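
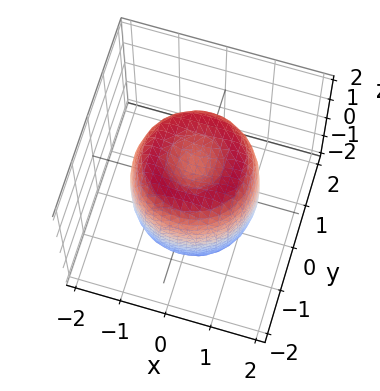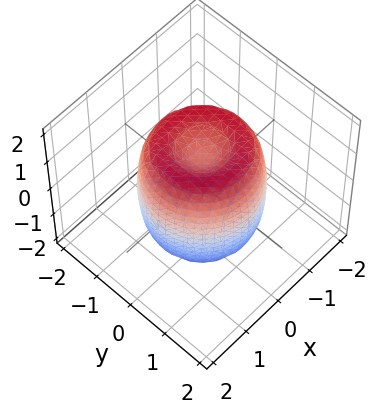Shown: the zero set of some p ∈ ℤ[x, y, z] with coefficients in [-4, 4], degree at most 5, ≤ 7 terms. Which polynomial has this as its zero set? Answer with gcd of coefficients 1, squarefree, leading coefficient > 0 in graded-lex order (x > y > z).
(a) The degree is 4 — the shape is more complex than any degree-3 surface.
(b) Symmetry: the z-axis is an axis of rotation, so x and y enter only as x² + y².
(c) Reading off the gridlines: among the integer gridlines, it crosses the z-axis at z ∈ {-1, 1}; a circular section at z = 1 has radius between 1 and 2.
(d) Assembling these constraints gives the stated polynomial.

2*x^4 + 4*x^2*y^2 + 2*y^4 - 3*x^2 - 3*y^2 + z^2 - 1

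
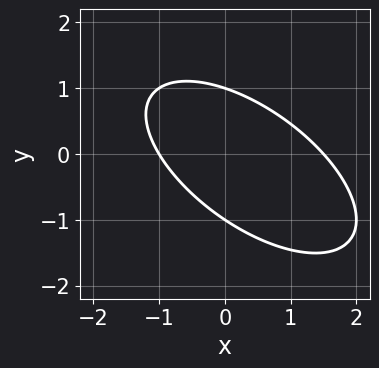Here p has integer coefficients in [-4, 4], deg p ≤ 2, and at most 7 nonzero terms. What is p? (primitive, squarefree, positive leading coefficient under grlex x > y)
The degree is 2 — no degree-1 curve has this shape.
From the visible intercepts: among the integer gridlines, it crosses the y-axis at y ∈ {-1, 1}; it meets the x-axis at x = -1 (among the integer gridlines).
Solving for integer coefficients yields p as stated.

2*x^2 + 3*x*y + 3*y^2 - x - 3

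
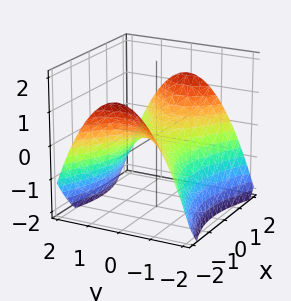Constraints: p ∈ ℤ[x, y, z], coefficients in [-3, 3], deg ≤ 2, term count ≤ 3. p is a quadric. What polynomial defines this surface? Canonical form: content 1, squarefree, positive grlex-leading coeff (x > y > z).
x^2 - 2*y^2 - 3*z

The degree is 2 — a hyperbolic paraboloid; a quadric.
Symmetries: it's symmetric under y → −y, forcing even powers of y; it's symmetric under x → −x, forcing even powers of x.
Reading off the gridlines: it meets the z-axis at z = 0 (among the integer gridlines); it crosses the y-axis at the gridline y = 0; it crosses the x-axis at the gridline x = 0.
These observations pin down the coefficients.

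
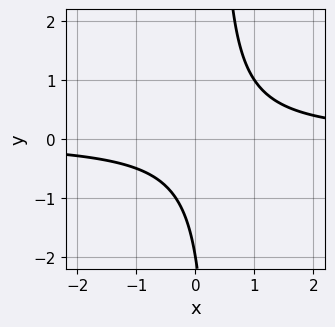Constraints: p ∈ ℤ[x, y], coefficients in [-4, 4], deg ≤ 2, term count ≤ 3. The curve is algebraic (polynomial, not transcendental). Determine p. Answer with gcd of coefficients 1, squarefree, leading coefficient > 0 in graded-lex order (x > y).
1. Degree: a generic line meets the curve in up to 2 points, so deg p = 2.
2. Checking where it meets the axes: it crosses the y-axis at the gridline y = -2; the curve avoids every integer x-axis point in the box.
3. Fitting integer coefficients to these (and the overall shape) gives p.

3*x*y - y - 2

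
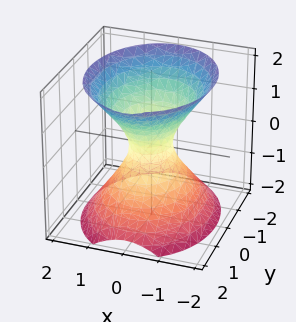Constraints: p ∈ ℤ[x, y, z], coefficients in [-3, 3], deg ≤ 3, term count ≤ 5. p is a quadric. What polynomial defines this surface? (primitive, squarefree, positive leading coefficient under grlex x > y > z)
(a) The degree is 2 — one connected sheet with a waist; a quadric.
(b) Symmetries: the z ↦ −z reflection is a symmetry, so z appears only in even powers; it's symmetric under y → −y, forcing even powers of y; the x ↦ −x reflection is a symmetry, so x appears only in even powers.
(c) Observable constraints: the surface avoids every integer z-axis point in the box.
(d) Matching integer coefficients to the picture gives p.

3*x^2 + 2*y^2 - 2*z^2 - 1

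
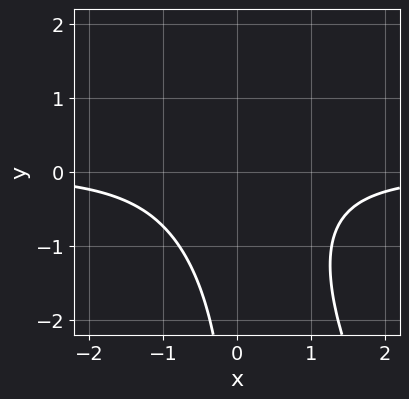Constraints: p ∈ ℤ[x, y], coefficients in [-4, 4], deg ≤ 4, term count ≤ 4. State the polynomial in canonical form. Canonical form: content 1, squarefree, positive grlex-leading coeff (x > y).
1. deg p = 3. A generic line meets the curve in up to 3 points.
2. Checking where it meets the axes: the curve avoids every integer x-axis point in the box; it misses every integer gridline on the y-axis.
3. Assembling these constraints gives the stated polynomial.

2*x^2*y + x*y^2 + 2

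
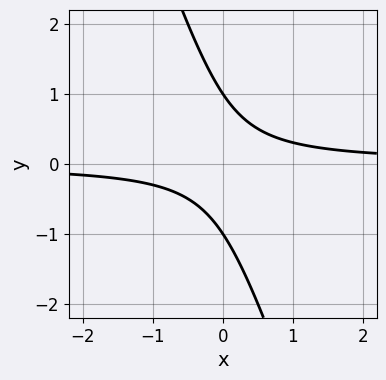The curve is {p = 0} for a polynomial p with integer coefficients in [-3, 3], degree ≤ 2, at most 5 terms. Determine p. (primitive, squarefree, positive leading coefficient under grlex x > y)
3*x*y + y^2 - 1

1. deg p = 2. No degree-1 curve has this shape.
2. From the axis intercepts and sections: it misses every integer gridline on the x-axis; among the integer gridlines, it crosses the y-axis at y ∈ {-1, 1}.
3. Assembling these constraints gives the stated polynomial.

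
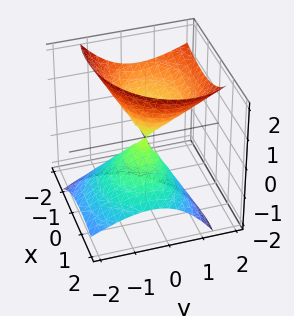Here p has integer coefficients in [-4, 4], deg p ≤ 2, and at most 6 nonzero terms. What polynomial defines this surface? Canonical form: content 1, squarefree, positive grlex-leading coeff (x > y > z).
(a) The picture has 2 separate pieces. Treating them together as one polynomial.
(b) The degree is 2 — a generic line meets the surface in up to 2 points.
(c) Against the integer gridlines: it meets the y-axis at y = 0 (among the integer gridlines); it crosses the x-axis at the gridline x = 0; one z-axis crossing is at z = 0.
(d) Matching integer coefficients to the picture gives p.

2*x^2 + 3*x*z + 3*y^2 - 3*y*z - 2*z^2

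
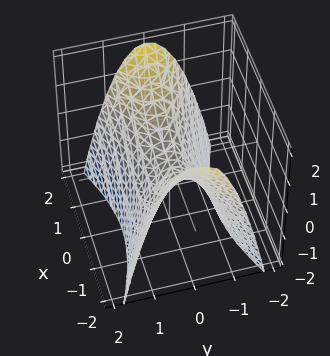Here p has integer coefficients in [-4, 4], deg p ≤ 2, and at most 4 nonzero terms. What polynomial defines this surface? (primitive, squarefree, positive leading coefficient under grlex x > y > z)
(a) deg p = 2. A saddle surface; a quadric.
(b) Symmetries: mirror symmetry x ↦ −x ⇒ only even powers of x; the y ↦ −y reflection is a symmetry, so y appears only in even powers.
(c) Observable constraints: it crosses the y-axis at the gridline y = 0; one x-axis crossing is at x = 0; it crosses the z-axis at the gridline z = 0.
(d) These observations pin down the coefficients.

x^2 - 3*y^2 - 2*z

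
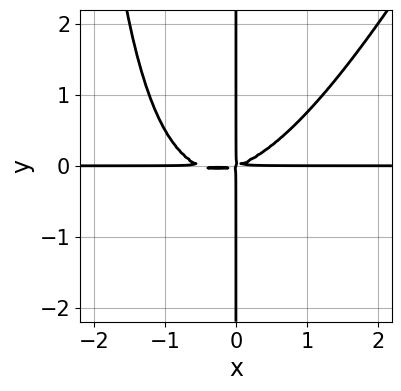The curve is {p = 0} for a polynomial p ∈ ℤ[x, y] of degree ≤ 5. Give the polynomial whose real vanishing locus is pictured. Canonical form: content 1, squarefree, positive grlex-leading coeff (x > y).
(a) Degree: no degree-3 curve has this shape, so deg p = 4.
(b) Observable constraints: the visible x-axis segment lies entirely on the curve; every point of the y-axis in the box is on the curve.
(c) Assembling these constraints gives the stated polynomial.

2*x^3*y - x^2*y^2 + x^2*y - 3*x*y^2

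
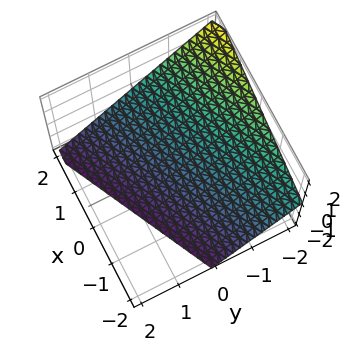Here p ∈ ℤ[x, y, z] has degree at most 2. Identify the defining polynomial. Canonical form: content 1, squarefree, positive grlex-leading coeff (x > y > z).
First, deg p = 1. The surface is flat (a plane).
Then, against the integer gridlines: it meets the z-axis at z = -1 (among the integer gridlines); one x-axis crossing is at x = 2.
Finally, together with the visible shape, these determine p as stated. Check: (0, -1, 0) on the y-axis lies on the surface, and p(0, -1, 0) = 0. ✓

x - 2*y - 2*z - 2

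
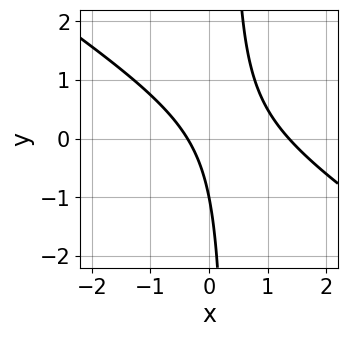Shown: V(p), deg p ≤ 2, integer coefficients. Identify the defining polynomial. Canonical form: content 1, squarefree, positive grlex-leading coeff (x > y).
2*x^2 + 3*x*y - 2*x - y - 1

First, degree: a generic line meets the curve in up to 2 points, so deg p = 2.
Then, from the visible intercepts: it crosses the y-axis at the gridline y = -1.
Finally, fitting integer coefficients to these (and the overall shape) gives p.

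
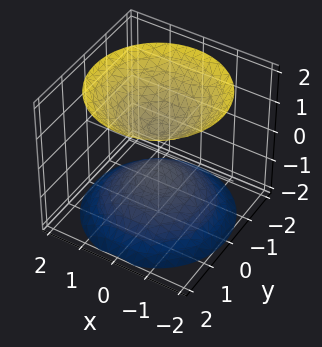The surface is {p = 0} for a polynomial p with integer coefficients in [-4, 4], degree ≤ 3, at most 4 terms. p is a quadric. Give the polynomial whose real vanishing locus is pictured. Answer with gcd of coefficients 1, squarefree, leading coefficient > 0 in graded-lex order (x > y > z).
2*x^2 + 2*y^2 - 2*z^2 + 1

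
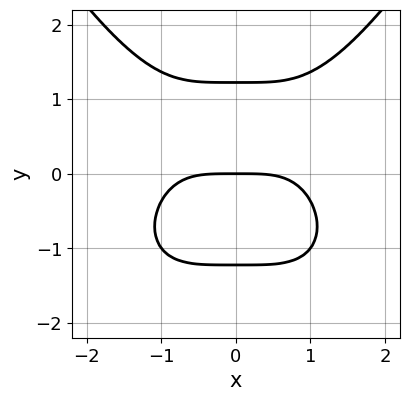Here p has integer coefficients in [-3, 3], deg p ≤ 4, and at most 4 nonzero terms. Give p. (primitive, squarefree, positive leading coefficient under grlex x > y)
deg p = 4.
Symmetries: mirror symmetry x ↦ −x ⇒ only even powers of x.
Against the integer gridlines: one x-axis crossing is at x = 0; it meets the y-axis at y = 0 (among the integer gridlines).
Putting this together gives p.

x^4 - 2*y^3 + 3*y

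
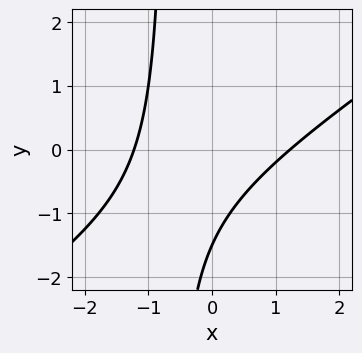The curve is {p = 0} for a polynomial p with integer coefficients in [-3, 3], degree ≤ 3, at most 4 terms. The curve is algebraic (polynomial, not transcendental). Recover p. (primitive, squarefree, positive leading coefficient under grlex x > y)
2*x^2 - 3*x*y - 2*y - 3

(a) Degree: no degree-1 curve has this shape, so deg p = 2.
(b) The integer polynomial consistent with all of this is the stated p.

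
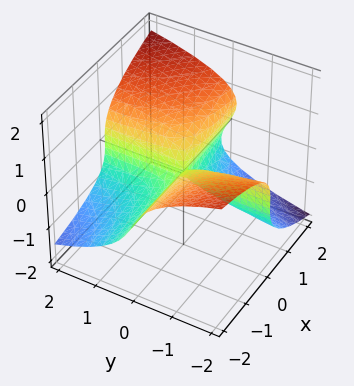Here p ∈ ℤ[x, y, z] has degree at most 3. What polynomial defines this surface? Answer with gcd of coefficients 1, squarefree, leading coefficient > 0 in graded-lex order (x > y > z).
Degree: no degree-2 surface has this shape, so deg p = 3.
From the axis intercepts and sections: every point of the x-axis in the box is on the surface; it crosses the z-axis at the gridline z = 0; every point of the y-axis in the box is on the surface.
The integer polynomial consistent with all of this is the stated p.

2*z^3 - 2*x*y - x*z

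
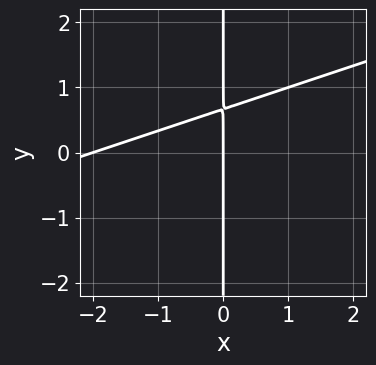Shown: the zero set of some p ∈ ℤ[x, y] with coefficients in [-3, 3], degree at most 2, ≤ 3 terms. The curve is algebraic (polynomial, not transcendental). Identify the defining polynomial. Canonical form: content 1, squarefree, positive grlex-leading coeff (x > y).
x^2 - 3*x*y + 2*x

First, degree: the shape is more complex than any degree-1 curve, so deg p = 2.
Next, checking where it meets the axes: every point of the y-axis in the box is on the curve; among the integer gridlines, it crosses the x-axis at x ∈ {-2, 0}.
Finally, putting this together gives p.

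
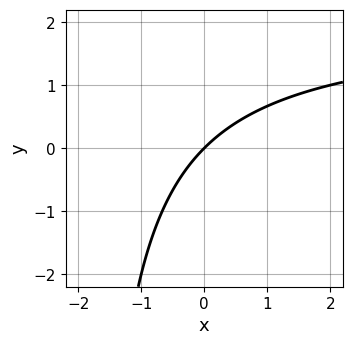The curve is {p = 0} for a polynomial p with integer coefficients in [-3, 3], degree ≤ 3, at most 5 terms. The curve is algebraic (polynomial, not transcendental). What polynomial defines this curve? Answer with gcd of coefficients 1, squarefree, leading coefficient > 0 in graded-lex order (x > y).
First, deg p = 2.
Next, against the integer gridlines: it crosses the x-axis at the gridline x = 0; it crosses the y-axis at the gridline y = 0.
Finally, these observations pin down the coefficients.

x*y - 2*x + 2*y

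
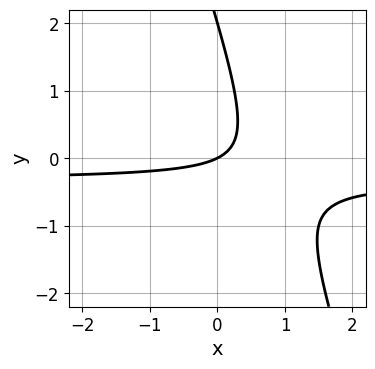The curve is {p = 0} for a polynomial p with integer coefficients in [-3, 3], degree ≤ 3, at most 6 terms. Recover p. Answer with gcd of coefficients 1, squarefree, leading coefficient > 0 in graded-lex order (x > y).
(a) Degree: no degree-1 curve has this shape, so deg p = 2.
(b) Observable constraints: among the integer gridlines, it crosses the y-axis at y ∈ {0, 2}; it meets the x-axis at x = 0 (among the integer gridlines).
(c) Putting this together gives p.

3*x*y + y^2 + x - 2*y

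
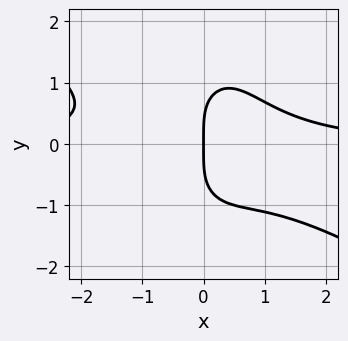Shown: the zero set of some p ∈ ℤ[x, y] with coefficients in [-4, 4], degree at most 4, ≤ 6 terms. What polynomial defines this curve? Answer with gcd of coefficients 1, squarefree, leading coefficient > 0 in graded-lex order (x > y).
2*x^3*y + 3*x^2*y^2 + y^4 - 3*x

(a) The degree is 4 — no degree-3 curve has this shape.
(b) Observable constraints: it meets the x-axis at x = 0 (among the integer gridlines); it crosses the y-axis at the gridline y = 0.
(c) The integer polynomial consistent with all of this is the stated p.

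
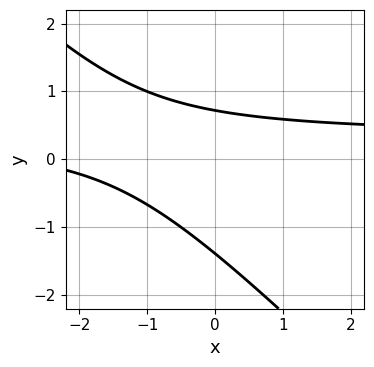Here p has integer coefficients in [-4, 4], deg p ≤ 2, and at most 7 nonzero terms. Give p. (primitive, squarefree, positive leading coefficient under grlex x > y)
1. The degree is 2 — the shape is more complex than any degree-1 curve.
2. From the axis intercepts and sections: no x-intercept at any integer in the box.
3. Solving for integer coefficients yields p as stated.

3*x*y + 3*y^2 - x + 2*y - 3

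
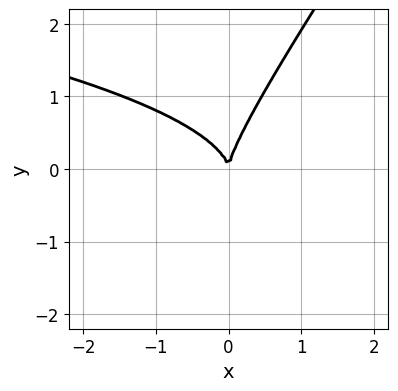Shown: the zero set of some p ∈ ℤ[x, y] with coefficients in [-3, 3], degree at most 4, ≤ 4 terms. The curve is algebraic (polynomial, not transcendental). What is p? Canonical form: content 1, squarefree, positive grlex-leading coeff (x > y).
Degree: a generic line meets the curve in up to 3 points, so deg p = 3.
Reading off the gridlines: it crosses the x-axis at the gridline x = 0; one y-axis crossing is at y = 0.
Matching integer coefficients to the picture gives p.

3*x*y^2 - 2*y^3 + 3*x^2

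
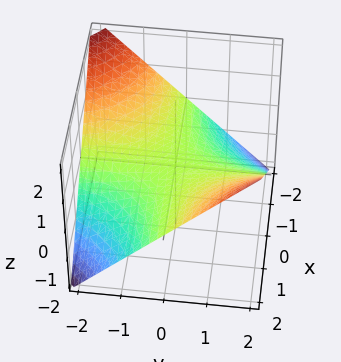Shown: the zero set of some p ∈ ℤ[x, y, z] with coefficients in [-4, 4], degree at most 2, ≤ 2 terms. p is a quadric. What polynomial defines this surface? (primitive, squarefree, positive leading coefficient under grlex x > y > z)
(a) Degree: a hyperbolic paraboloid; a quadric, so deg p = 2.
(b) Against the integer gridlines: the visible y-axis segment lies entirely on the surface; the visible x-axis segment lies entirely on the surface; it meets the z-axis at z = 0 (among the integer gridlines).
(c) Matching integer coefficients to the picture gives p.

x*y - 2*z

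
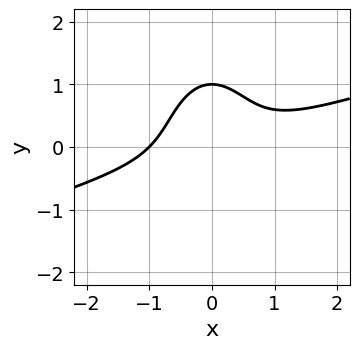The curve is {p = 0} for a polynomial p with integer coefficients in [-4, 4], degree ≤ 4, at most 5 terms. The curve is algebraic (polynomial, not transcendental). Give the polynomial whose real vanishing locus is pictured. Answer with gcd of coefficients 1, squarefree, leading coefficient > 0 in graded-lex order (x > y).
(a) The degree is 3 — a generic line meets the curve in up to 3 points.
(b) Observable constraints: it meets the x-axis at x = -1 (among the integer gridlines); one y-axis crossing is at y = 1.
(c) Matching integer coefficients to the picture gives p.

x^3 - 3*x^2*y - y^3 + 1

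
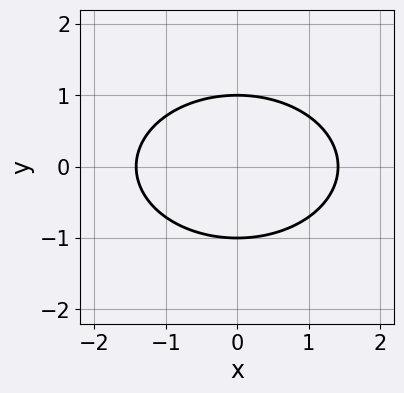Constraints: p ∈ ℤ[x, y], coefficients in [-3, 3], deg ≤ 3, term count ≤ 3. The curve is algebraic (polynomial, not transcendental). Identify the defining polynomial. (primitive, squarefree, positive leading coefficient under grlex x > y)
x^2 + 2*y^2 - 2

First, degree: a generic line meets the curve in up to 2 points, so deg p = 2.
Next, symmetries: the y ↦ −y reflection is a symmetry, so y appears only in even powers; mirror symmetry x ↦ −x ⇒ only even powers of x.
Then, from the axis intercepts and sections: the y-axis gridline crossings are at y ∈ {-1, 1}.
Finally, the integer polynomial consistent with all of this is the stated p.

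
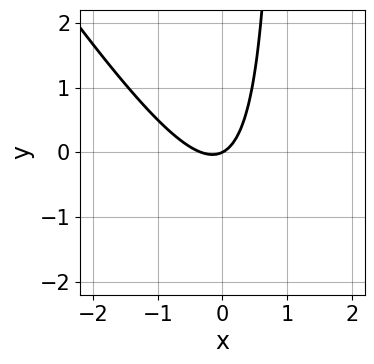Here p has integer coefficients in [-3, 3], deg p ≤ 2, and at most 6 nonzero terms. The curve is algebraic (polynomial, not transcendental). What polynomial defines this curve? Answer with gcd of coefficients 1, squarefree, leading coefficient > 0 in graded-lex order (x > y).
(a) deg p = 2.
(b) Reading off the gridlines: it crosses the x-axis at the gridline x = 0; one y-axis crossing is at y = 0.
(c) Together with the visible shape, these determine p as stated.

3*x^2 + 2*x*y + x - 2*y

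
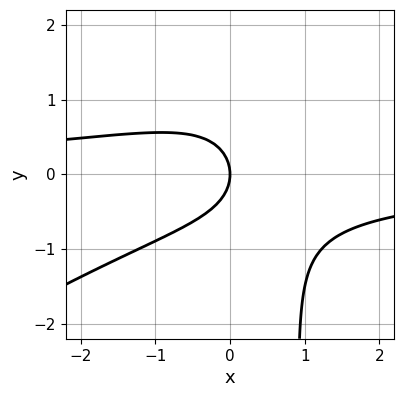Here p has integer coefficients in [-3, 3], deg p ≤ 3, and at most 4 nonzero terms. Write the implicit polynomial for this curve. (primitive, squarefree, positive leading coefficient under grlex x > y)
2*x^2*y - 3*x*y^2 + 3*y^2 + 3*x

1. Degree: no degree-2 curve has this shape, so deg p = 3.
2. Reading off the gridlines: it crosses the x-axis at the gridline x = 0; it crosses the y-axis at the gridline y = 0.
3. Assembling these constraints gives the stated polynomial.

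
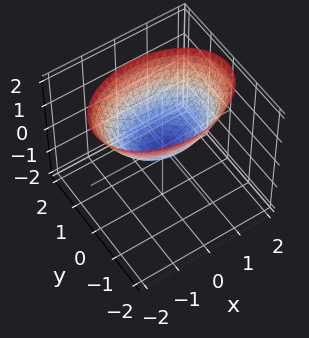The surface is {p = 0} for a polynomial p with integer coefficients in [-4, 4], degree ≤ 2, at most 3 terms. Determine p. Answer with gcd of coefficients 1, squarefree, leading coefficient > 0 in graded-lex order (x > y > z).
1. deg p = 2.
2. Symmetries: mirror symmetry y ↦ −y ⇒ only even powers of y; mirror symmetry x ↦ −x ⇒ only even powers of x.
3. From the axis intercepts and sections: it meets the z-axis at z = 0 (among the integer gridlines); it meets the x-axis at x = 0 (among the integer gridlines).
4. Assembling these constraints gives the stated polynomial.

x^2 + 2*y^2 - 2*z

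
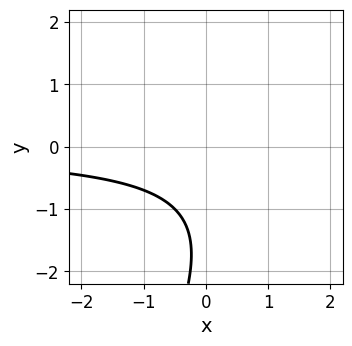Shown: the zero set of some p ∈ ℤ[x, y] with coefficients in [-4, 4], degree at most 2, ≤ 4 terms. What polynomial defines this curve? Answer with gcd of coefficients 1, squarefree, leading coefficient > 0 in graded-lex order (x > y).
First, degree: no degree-1 curve has this shape, so deg p = 2.
Then, observable constraints: no y-intercept at any integer in the box; the curve avoids every integer x-axis point in the box.
Finally, the integer polynomial consistent with all of this is the stated p.

2*x*y - y^2 - 3*y - 3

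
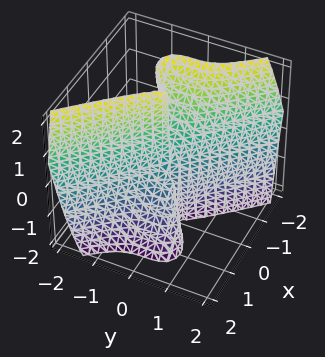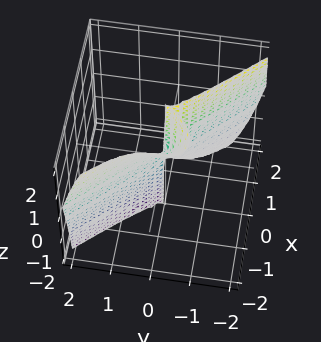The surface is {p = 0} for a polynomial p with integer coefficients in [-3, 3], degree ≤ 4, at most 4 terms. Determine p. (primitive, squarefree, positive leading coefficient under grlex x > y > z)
3*x^3 + 2*x^2*z + 3*y^3

First, deg p = 3.
Next, observable constraints: it crosses the y-axis at the gridline y = 0; it meets the x-axis at x = 0 (among the integer gridlines); the visible z-axis segment lies entirely on the surface.
Finally, together with the visible shape, these determine p as stated.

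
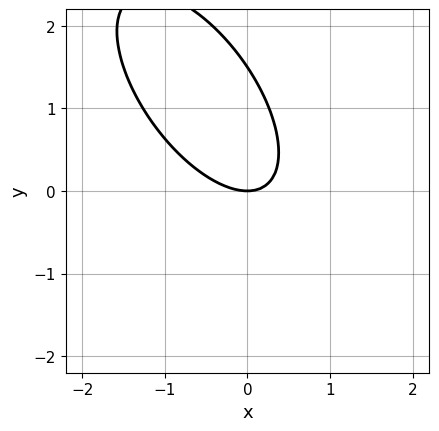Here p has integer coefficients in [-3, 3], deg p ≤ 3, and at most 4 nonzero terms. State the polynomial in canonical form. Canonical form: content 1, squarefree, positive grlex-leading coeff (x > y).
(a) deg p = 2. No degree-1 curve has this shape.
(b) Reading off the gridlines: it meets the y-axis at y = 0 (among the integer gridlines); one x-axis crossing is at x = 0.
(c) Matching integer coefficients to the picture gives p.

3*x^2 + 3*x*y + 2*y^2 - 3*y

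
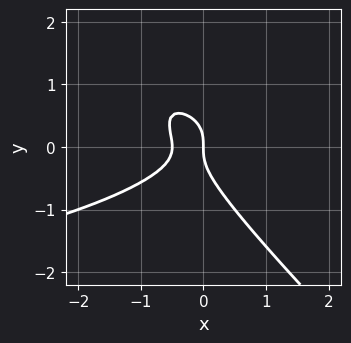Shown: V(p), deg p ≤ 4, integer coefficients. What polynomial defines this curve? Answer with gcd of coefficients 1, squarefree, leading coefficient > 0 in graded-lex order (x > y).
2*x*y^2 + 2*y^3 + 2*x^2 + x

1. The degree is 3 — no degree-2 curve has this shape.
2. Against the integer gridlines: it crosses the y-axis at the gridline y = 0; it crosses the x-axis at the gridline x = 0.
3. Matching integer coefficients to the picture gives p.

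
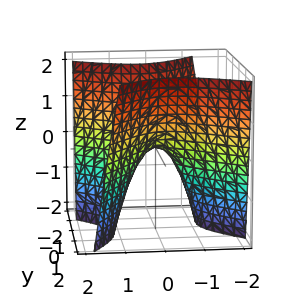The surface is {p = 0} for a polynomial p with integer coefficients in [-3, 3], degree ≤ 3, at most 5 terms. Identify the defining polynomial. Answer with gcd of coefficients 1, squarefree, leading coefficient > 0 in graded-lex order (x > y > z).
1. Degree: no degree-1 surface has this shape, so deg p = 2.
2. Against the integer gridlines: one y-axis crossing is at y = 0; one z-axis crossing is at z = 0; it meets the x-axis at x = 0 (among the integer gridlines).
3. Putting this together gives p.

3*x^2 + 2*x*y - 3*y^2 + 2*z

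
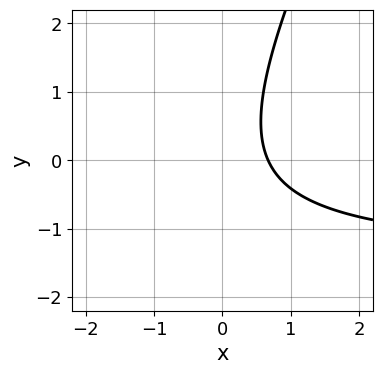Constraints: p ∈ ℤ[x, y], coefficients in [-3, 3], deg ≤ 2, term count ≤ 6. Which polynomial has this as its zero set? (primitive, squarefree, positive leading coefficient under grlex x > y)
2*x*y - y^2 + 3*x - 2

The degree is 2 — a generic line meets the curve in up to 2 points.
Observable constraints: the curve avoids every integer y-axis point in the box.
Matching integer coefficients to the picture gives p.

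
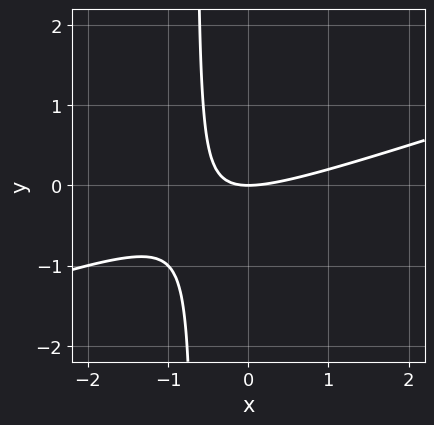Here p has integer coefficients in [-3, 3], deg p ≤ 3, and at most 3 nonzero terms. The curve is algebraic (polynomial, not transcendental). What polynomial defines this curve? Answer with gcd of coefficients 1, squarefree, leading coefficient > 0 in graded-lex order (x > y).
(a) Degree: no degree-1 curve has this shape, so deg p = 2.
(b) Reading off the gridlines: it meets the y-axis at y = 0 (among the integer gridlines); it crosses the x-axis at the gridline x = 0.
(c) Matching integer coefficients to the picture gives p.

x^2 - 3*x*y - 2*y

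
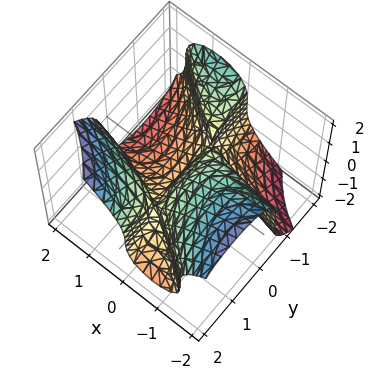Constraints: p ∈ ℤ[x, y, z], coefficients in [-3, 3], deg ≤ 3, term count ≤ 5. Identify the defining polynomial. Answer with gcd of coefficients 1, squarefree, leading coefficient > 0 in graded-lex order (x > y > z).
3*x^2*y + 3*x*y^2 - 2*z^3 - 3*x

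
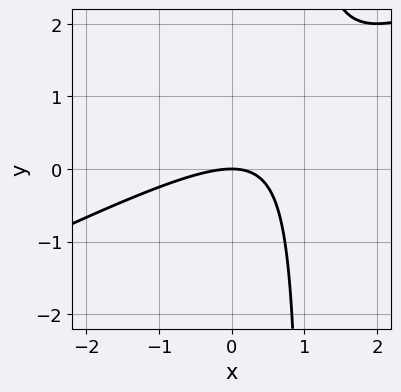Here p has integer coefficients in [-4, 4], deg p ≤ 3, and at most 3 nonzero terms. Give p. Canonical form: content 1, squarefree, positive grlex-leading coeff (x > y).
1. Degree: a generic line meets the curve in up to 2 points, so deg p = 2.
2. Reading off the gridlines: it meets the x-axis at x = 0 (among the integer gridlines); it crosses the y-axis at the gridline y = 0.
3. Matching integer coefficients to the picture gives p.

x^2 - 2*x*y + 2*y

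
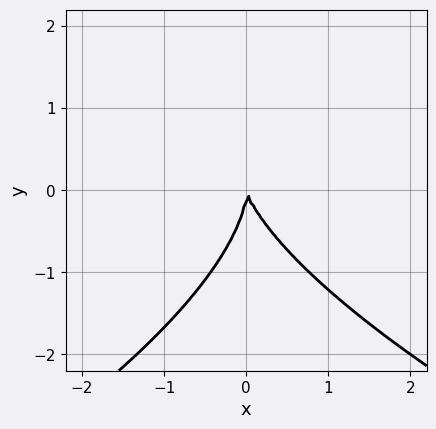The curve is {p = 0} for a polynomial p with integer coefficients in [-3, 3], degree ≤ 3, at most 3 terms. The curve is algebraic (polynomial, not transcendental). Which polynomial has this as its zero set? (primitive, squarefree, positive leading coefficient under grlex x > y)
First, degree: a generic line meets the curve in up to 3 points, so deg p = 3.
Next, reading off the gridlines: it crosses the y-axis at the gridline y = 0; it crosses the x-axis at the gridline x = 0.
Finally, fitting integer coefficients to these (and the overall shape) gives p.

y^3 + 3*x^2 + x*y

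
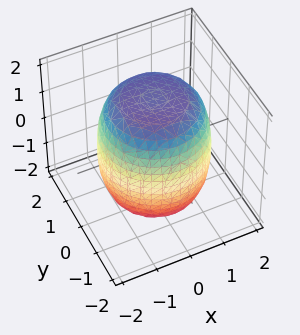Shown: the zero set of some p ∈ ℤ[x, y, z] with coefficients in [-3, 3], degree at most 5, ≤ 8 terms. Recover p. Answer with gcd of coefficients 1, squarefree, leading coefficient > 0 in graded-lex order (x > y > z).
First, deg p = 4. The shape is more complex than any degree-3 surface.
Next, by symmetry, every cross-section ⟂ z is a circle, so x, y appear only via x² + y².
Next, reading off the gridlines: a circular section at z = -1 has radius between 1 and 2.
Finally, putting this together gives p.

x^4 + 2*x^2*y^2 + y^4 - x^2 - y^2 + z^2 - 3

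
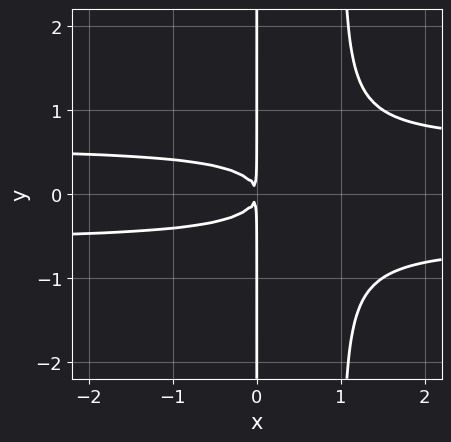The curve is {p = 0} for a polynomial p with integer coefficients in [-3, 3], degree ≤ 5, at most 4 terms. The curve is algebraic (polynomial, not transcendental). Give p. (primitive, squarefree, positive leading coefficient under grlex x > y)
First, the degree is 4 — a generic line meets the curve in up to 4 points.
Next, symmetries: it's symmetric under y → −y, forcing even powers of y.
Next, reading off the gridlines: the visible y-axis segment lies entirely on the curve.
Finally, these observations pin down the coefficients.

3*x^2*y^2 - 3*x*y^2 - x^2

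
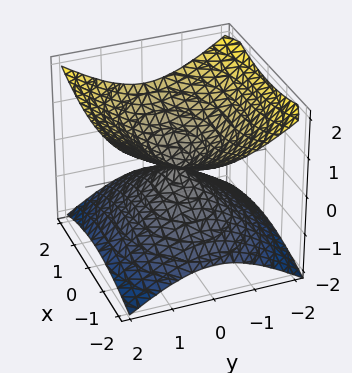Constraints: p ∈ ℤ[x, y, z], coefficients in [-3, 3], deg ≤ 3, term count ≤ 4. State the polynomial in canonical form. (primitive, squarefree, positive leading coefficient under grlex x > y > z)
1. deg p = 2. A double cone through the origin; a quadric.
2. Symmetries: the x ↦ −x reflection is a symmetry, so x appears only in even powers; mirror symmetry z ↦ −z ⇒ only even powers of z; the y ↦ −y reflection is a symmetry, so y appears only in even powers.
3. Observable constraints: it crosses the y-axis at the gridline y = 0; it crosses the z-axis at the gridline z = 0; it crosses the x-axis at the gridline x = 0.
4. These observations pin down the coefficients.

x^2 + 2*y^2 - 3*z^2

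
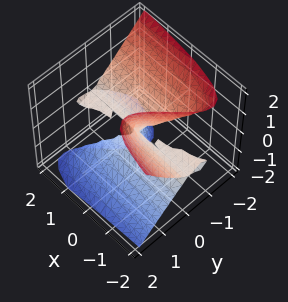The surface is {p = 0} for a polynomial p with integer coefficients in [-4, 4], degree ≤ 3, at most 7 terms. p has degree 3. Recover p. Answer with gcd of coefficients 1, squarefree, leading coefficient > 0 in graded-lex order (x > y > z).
First, the picture has 3 separate pieces. Treating them together as one polynomial.
Next, degree: a generic line meets the surface in up to 3 points, so deg p = 3.
Then, reading off the gridlines: every point of the x-axis in the box is on the surface; it meets the y-axis at y = 0 (among the integer gridlines); it meets the z-axis at z = 0 (among the integer gridlines).
Finally, fitting integer coefficients to these (and the overall shape) gives p.

x*y^2 - 2*x*z^2 - 3*y^3 + 2*y*z^2 - z^3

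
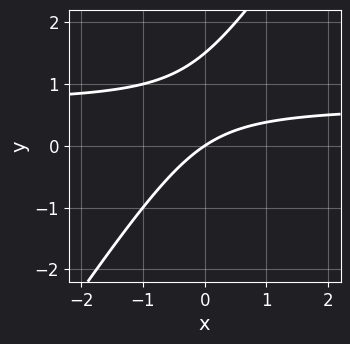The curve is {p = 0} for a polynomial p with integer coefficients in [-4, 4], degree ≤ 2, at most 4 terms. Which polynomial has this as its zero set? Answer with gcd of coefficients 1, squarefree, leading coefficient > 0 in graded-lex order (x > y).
3*x*y - 2*y^2 - 2*x + 3*y

(a) The degree is 2 — a generic line meets the curve in up to 2 points.
(b) Checking where it meets the axes: it crosses the y-axis at the gridline y = 0; it crosses the x-axis at the gridline x = 0.
(c) Matching integer coefficients to the picture gives p.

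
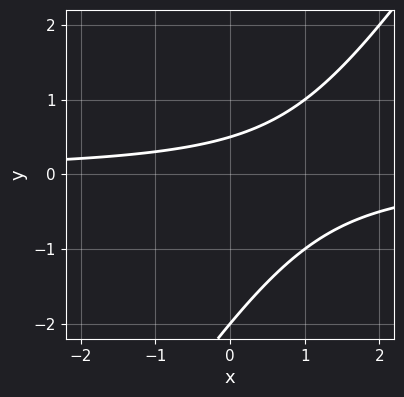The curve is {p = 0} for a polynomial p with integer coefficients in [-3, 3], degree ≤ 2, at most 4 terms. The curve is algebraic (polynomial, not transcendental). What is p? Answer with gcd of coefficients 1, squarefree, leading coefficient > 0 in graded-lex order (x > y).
(a) deg p = 2.
(b) Checking where it meets the axes: it misses every integer gridline on the x-axis; it meets the y-axis at y = -2 (among the integer gridlines).
(c) Matching integer coefficients to the picture gives p.

3*x*y - 2*y^2 - 3*y + 2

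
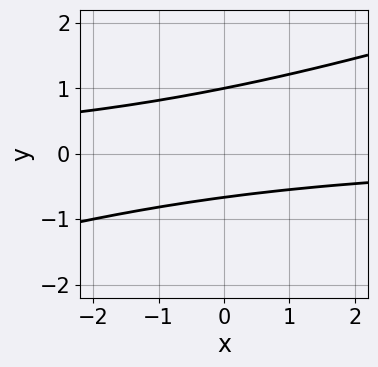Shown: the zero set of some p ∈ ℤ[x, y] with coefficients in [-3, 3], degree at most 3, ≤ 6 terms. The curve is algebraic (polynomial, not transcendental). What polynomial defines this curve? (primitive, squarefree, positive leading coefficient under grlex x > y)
The degree is 2 — the shape is more complex than any degree-1 curve.
Against the integer gridlines: it misses every integer gridline on the x-axis; it crosses the y-axis at the gridline y = 1.
The integer polynomial consistent with all of this is the stated p.

x*y - 3*y^2 + y + 2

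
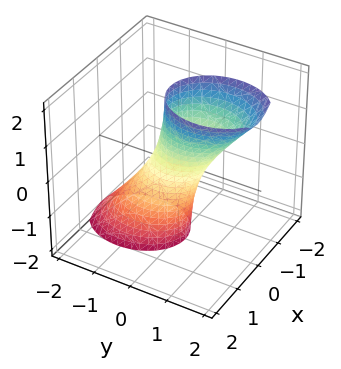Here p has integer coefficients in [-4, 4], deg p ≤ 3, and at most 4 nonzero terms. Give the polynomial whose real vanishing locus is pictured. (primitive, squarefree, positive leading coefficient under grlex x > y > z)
3*x^2 + 2*y^2 - 2*y*z - 1

First, deg p = 2.
Next, from the axis intercepts and sections: no z-intercept at any integer in the box.
Finally, these observations pin down the coefficients.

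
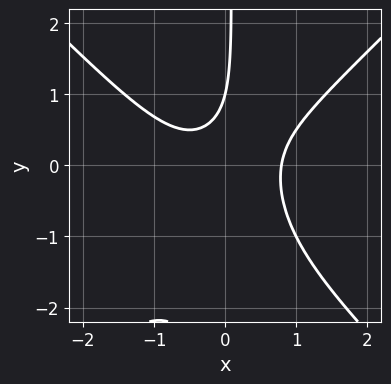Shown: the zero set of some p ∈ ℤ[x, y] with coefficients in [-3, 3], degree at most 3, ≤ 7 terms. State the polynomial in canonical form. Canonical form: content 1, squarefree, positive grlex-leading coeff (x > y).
deg p = 3.
Observable constraints: it meets the y-axis at y = 1 (among the integer gridlines).
Fitting integer coefficients to these (and the overall shape) gives p.

2*x^3 - 2*x*y^2 - 2*x*y + y - 1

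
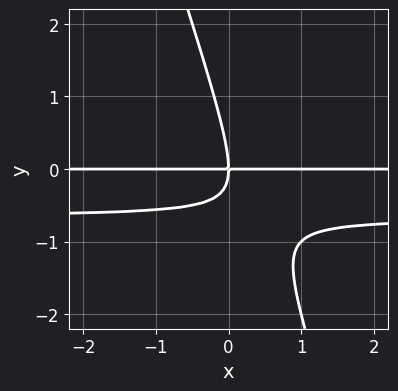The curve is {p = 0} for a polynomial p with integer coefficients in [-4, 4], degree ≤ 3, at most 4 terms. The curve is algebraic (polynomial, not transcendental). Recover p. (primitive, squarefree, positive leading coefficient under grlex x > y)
3*x*y^2 + y^3 + 2*x*y

1. deg p = 3. No degree-2 curve has this shape.
2. Checking where it meets the axes: it meets the y-axis at y = 0 (among the integer gridlines); the visible x-axis segment lies entirely on the curve.
3. Together with the visible shape, these determine p as stated.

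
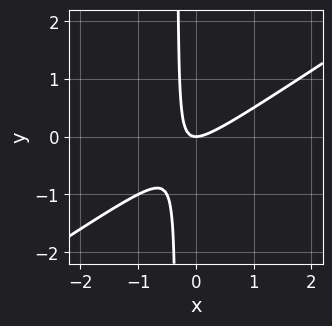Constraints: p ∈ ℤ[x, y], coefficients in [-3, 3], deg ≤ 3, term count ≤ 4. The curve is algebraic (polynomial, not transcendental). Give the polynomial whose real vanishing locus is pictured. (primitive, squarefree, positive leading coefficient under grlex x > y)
(a) deg p = 2.
(b) From the visible intercepts: it meets the y-axis at y = 0 (among the integer gridlines); one x-axis crossing is at x = 0.
(c) Solving for integer coefficients yields p as stated.

2*x^2 - 3*x*y - y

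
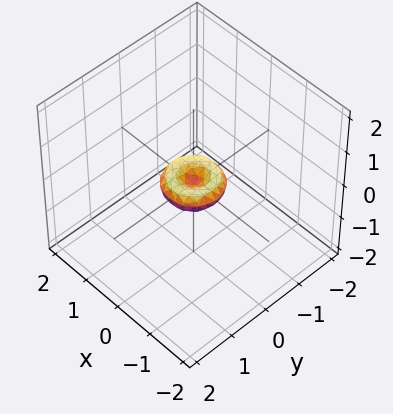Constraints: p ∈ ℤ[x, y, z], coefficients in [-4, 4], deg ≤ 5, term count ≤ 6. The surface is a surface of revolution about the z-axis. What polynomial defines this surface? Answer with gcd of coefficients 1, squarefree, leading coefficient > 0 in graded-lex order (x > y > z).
2*x^4 + 4*x^2*y^2 + 2*y^4 - x^2 - y^2 + 2*z^2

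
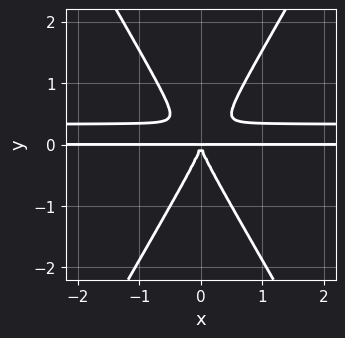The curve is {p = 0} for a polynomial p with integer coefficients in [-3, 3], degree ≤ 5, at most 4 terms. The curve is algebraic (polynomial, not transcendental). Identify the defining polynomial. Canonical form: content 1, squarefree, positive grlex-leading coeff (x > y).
3*x^2*y^2 - y^4 - x^2*y

The degree is 4 — no degree-3 curve has this shape.
Symmetries: the x ↦ −x reflection is a symmetry, so x appears only in even powers.
Checking where it meets the axes: the visible x-axis segment lies entirely on the curve.
Assembling these constraints gives the stated polynomial.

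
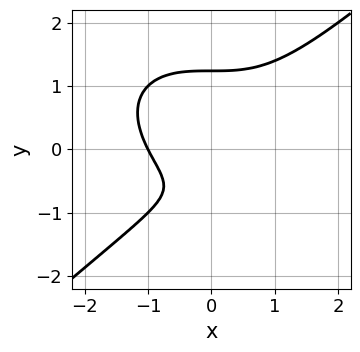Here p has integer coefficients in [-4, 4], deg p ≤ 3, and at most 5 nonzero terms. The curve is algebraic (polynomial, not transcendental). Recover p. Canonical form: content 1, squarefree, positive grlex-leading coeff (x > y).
2*x^3 - 3*y^3 + 3*y + 2

1. deg p = 3.
2. Checking where it meets the axes: it crosses the x-axis at the gridline x = -1.
3. Putting this together gives p.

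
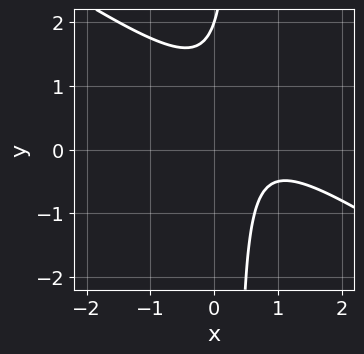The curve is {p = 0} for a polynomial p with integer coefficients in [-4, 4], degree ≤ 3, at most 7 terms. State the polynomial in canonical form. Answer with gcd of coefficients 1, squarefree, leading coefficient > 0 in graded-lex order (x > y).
2*x^2 + 3*x*y - 3*x - y + 2

1. The degree is 2 — the shape is more complex than any degree-1 curve.
2. Observable constraints: the curve avoids every integer x-axis point in the box; it crosses the y-axis at the gridline y = 2.
3. Solving for integer coefficients yields p as stated.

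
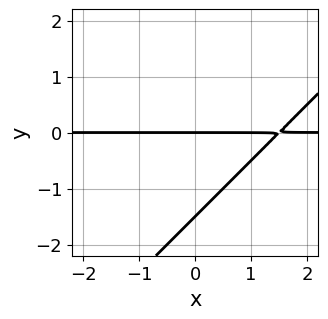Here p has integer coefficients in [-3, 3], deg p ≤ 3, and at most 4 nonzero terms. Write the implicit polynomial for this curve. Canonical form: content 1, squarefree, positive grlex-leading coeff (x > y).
(a) deg p = 2. No degree-1 curve has this shape.
(b) Checking where it meets the axes: every point of the x-axis in the box is on the curve; it crosses the y-axis at the gridline y = 0.
(c) Fitting integer coefficients to these (and the overall shape) gives p.

2*x*y - 2*y^2 - 3*y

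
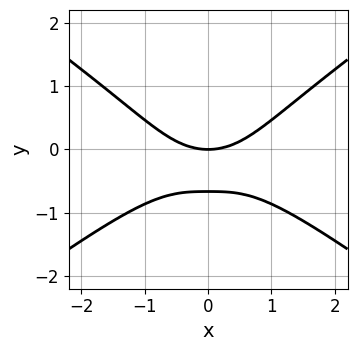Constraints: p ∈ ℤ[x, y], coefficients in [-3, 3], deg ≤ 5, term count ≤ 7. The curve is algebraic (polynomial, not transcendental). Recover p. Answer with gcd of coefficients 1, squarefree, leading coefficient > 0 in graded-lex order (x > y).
x^4 - 2*x^2*y^2 + x^2 - 3*y^2 - 2*y

First, degree: the shape is more complex than any degree-3 curve, so deg p = 4.
Then, symmetries: mirror symmetry x ↦ −x ⇒ only even powers of x.
Then, observable constraints: one y-axis crossing is at y = 0; it meets the x-axis at x = 0 (among the integer gridlines).
Finally, assembling these constraints gives the stated polynomial.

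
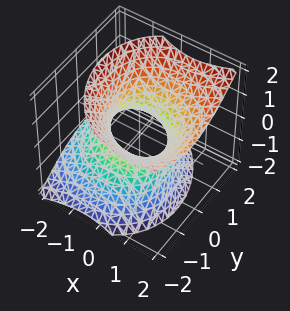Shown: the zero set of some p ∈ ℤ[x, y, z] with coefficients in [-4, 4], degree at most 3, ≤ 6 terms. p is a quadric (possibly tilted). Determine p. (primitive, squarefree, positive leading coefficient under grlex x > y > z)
3*x^2 + x*y - 3*x*z + 3*y^2 - 3*z^2 - 3

First, deg p = 2.
Next, against the integer gridlines: it misses every integer gridline on the z-axis; among the integer gridlines, it crosses the y-axis at y ∈ {-1, 1}; among the integer gridlines, it crosses the x-axis at x ∈ {-1, 1}.
Finally, together with the visible shape, these determine p as stated.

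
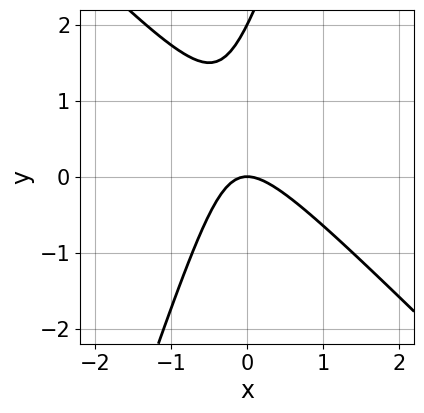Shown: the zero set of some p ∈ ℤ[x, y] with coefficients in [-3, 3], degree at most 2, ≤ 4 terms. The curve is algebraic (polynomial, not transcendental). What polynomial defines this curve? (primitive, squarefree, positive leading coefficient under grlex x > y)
3*x^2 + 2*x*y - y^2 + 2*y

First, the degree is 2 — no degree-1 curve has this shape.
Then, reading off the gridlines: it meets the x-axis at x = 0 (among the integer gridlines); the y-axis gridline crossings are at y ∈ {0, 2}.
Finally, together with the visible shape, these determine p as stated.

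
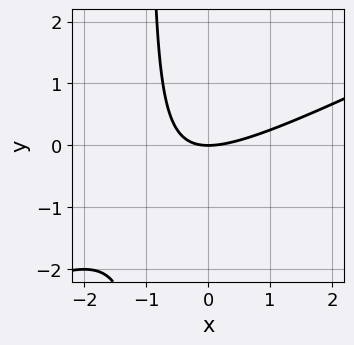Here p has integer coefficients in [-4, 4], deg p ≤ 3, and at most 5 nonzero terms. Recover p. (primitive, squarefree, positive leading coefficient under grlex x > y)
First, the degree is 2 — a generic line meets the curve in up to 2 points.
Then, from the axis intercepts and sections: it crosses the x-axis at the gridline x = 0; one y-axis crossing is at y = 0.
Finally, solving for integer coefficients yields p as stated.

x^2 - 2*x*y - 2*y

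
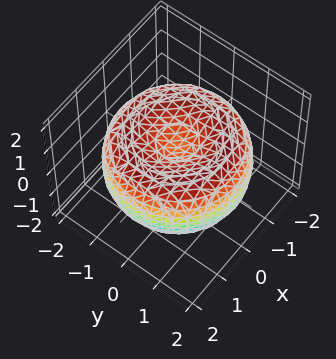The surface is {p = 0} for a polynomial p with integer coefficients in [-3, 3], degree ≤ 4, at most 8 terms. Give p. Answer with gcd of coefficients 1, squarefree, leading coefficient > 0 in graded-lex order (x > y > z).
x^4 + 2*x^2*y^2 + y^4 - 3*x^2 - 3*y^2 + 3*z^2 - 1

(a) deg p = 4.
(b) Symmetries: rotational symmetry about the z-axis ⇒ p depends on x, y only through x² + y².
(c) From the visible intercepts: a circular section at z = -1 has radius exactly 1.
(d) Fitting integer coefficients to these (and the overall shape) gives p.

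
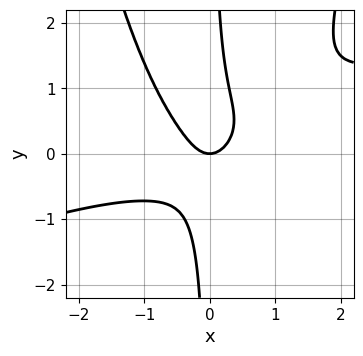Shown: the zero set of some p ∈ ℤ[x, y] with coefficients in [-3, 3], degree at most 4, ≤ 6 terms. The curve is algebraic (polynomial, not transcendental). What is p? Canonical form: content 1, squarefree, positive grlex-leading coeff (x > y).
x^4 - 3*x^3*y + 3*x*y^2 + 2*x^2 - y

The degree is 4 — the shape is more complex than any degree-3 curve.
From the axis intercepts and sections: it crosses the y-axis at the gridline y = 0; it meets the x-axis at x = 0 (among the integer gridlines).
Solving for integer coefficients yields p as stated.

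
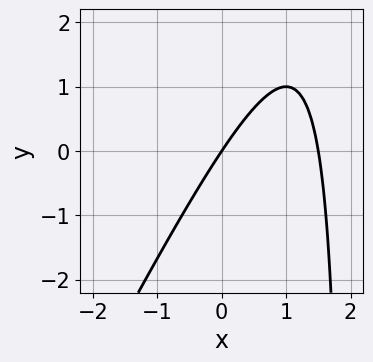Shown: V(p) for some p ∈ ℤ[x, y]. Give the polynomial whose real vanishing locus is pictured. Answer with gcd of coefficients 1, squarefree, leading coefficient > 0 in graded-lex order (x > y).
2*x^2 - x*y - 3*x + 2*y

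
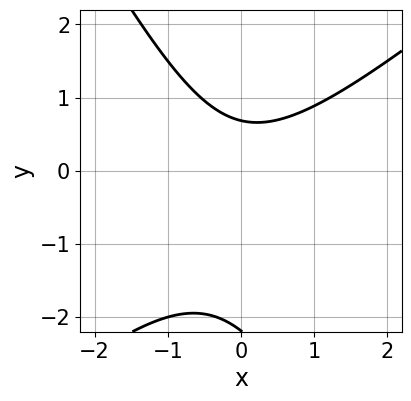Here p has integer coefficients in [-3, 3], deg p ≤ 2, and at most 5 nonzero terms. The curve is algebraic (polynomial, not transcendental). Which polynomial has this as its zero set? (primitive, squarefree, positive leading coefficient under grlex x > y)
1. The degree is 2 — the shape is more complex than any degree-1 curve.
2. Reading off the gridlines: it misses every integer gridline on the x-axis.
3. Matching integer coefficients to the picture gives p.

3*x^2 - 2*x*y - 2*y^2 - 3*y + 3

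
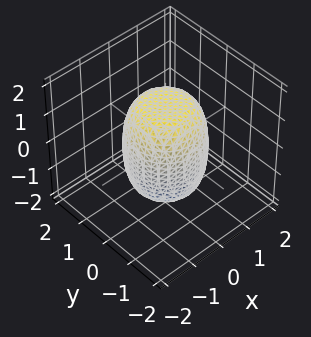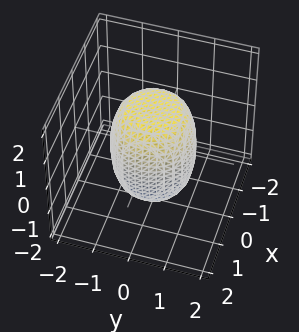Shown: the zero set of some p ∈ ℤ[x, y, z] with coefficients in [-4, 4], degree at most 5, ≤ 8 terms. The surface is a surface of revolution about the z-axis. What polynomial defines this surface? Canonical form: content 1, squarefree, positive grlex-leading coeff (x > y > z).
2*x^4 + 4*x^2*y^2 + 2*y^4 - x^2 - y^2 + z^2 - 2

1. Degree: a generic line meets the surface in up to 4 points, so deg p = 4.
2. Symmetry: the z-axis is an axis of rotation, so x and y enter only as x² + y².
3. Reading off the gridlines: a circular section at z = -1 has radius exactly 1.
4. Together with the visible shape, these determine p as stated.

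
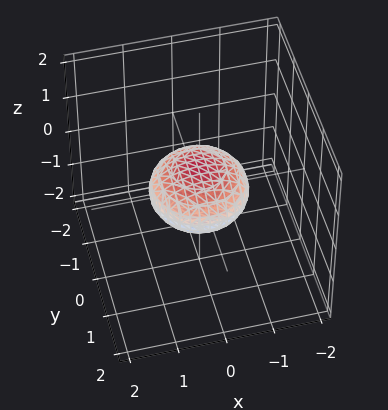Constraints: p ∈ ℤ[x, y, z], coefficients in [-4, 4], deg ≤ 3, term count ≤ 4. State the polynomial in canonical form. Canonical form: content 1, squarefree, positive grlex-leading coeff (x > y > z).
x^2 + y^2 + 2*z^2 - 1

First, degree: no degree-1 surface has this shape, so deg p = 2.
Next, by symmetry, the z-axis is an axis of rotation, so x and y enter only as x² + y².
Next, observable constraints: the x-axis gridline crossings are at x ∈ {-1, 1}; the y-axis gridline crossings are at y ∈ {-1, 1}; a circular section at z = 0 has radius exactly 1.
Finally, matching integer coefficients to the picture gives p.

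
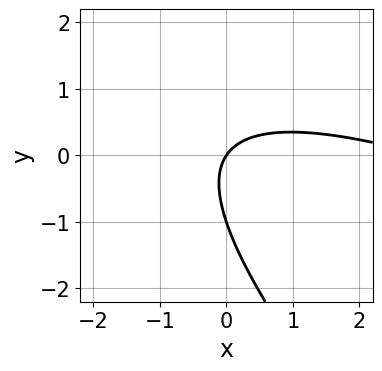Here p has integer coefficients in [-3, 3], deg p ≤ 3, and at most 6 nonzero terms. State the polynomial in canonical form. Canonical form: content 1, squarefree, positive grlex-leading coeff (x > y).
The degree is 2 — no degree-1 curve has this shape.
Reading off the gridlines: it meets the x-axis at x = 0 (among the integer gridlines); among the integer gridlines, it crosses the y-axis at y ∈ {-1, 0}.
These observations pin down the coefficients.

x^2 + 3*x*y + 2*y^2 - 3*x + 2*y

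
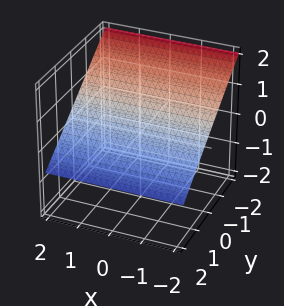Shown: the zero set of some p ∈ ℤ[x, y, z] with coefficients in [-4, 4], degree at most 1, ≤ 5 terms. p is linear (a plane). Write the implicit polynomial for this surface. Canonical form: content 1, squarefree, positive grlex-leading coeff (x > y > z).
First, deg p = 1.
Then, from the axis intercepts and sections: it crosses the y-axis at the gridline y = 1; the surface avoids every integer x-axis point in the box.
Finally, the integer polynomial consistent with all of this is the stated p.

2*y + 3*z - 2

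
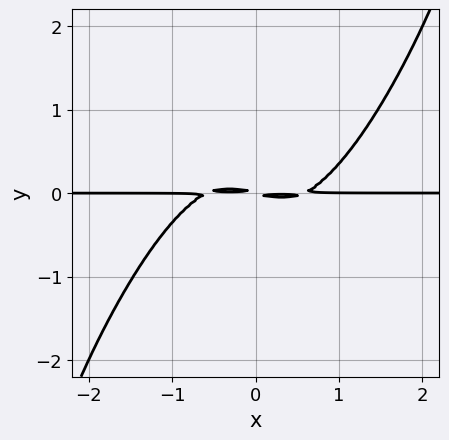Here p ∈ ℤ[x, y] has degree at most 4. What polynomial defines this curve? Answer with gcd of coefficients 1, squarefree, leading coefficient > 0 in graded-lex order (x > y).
(a) deg p = 4. No degree-3 curve has this shape.
(b) From the axis intercepts and sections: every point of the x-axis in the box is on the curve.
(c) These observations pin down the coefficients.

3*x^3*y - 3*x^2*y^2 + x*y^3 - x*y - 3*y^2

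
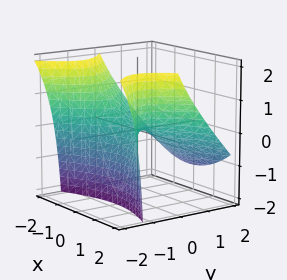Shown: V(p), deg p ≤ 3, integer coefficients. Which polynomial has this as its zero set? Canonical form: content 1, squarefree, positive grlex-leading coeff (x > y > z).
The degree is 2 — no degree-1 surface has this shape.
Reading off the gridlines: it crosses the x-axis at the gridline x = 0; one y-axis crossing is at y = 0; it crosses the z-axis at the gridline z = 0.
Solving for integer coefficients yields p as stated.

x^2 - 2*y^2 - 2*y*z - 2*z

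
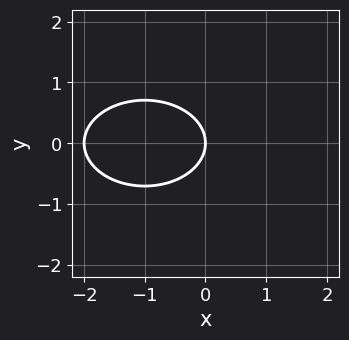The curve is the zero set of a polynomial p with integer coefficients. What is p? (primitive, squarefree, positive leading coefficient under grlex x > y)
x^2 + 2*y^2 + 2*x

deg p = 2.
Symmetries: mirror symmetry y ↦ −y ⇒ only even powers of y.
From the visible intercepts: it crosses the y-axis at the gridline y = 0; among the integer gridlines, it crosses the x-axis at x ∈ {-2, 0}.
Putting this together gives p.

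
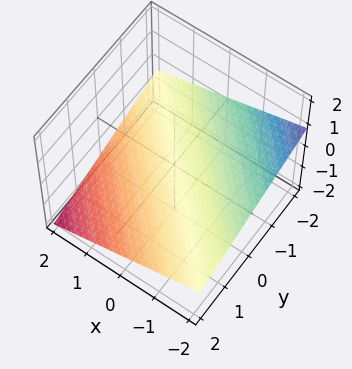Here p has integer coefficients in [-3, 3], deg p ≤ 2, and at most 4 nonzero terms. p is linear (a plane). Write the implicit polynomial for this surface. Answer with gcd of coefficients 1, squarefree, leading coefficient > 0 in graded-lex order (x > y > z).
(a) Degree: the surface is flat (a plane), so deg p = 1.
(b) Reading off the gridlines: it crosses the y-axis at the gridline y = -2; one x-axis crossing is at x = -2.
(c) Matching integer coefficients to the picture gives p.

x + y + 3*z + 2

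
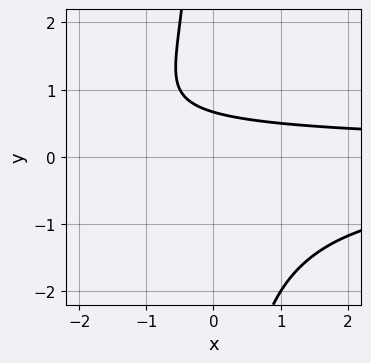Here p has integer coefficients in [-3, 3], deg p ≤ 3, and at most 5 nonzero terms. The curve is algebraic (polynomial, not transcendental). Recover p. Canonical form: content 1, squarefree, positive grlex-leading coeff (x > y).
1. The degree is 3 — a generic line meets the curve in up to 3 points.
2. Observable constraints: it misses every integer gridline on the x-axis.
3. Together with the visible shape, these determine p as stated.

2*x*y^2 + 3*y - 2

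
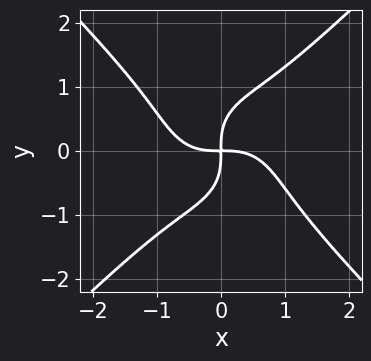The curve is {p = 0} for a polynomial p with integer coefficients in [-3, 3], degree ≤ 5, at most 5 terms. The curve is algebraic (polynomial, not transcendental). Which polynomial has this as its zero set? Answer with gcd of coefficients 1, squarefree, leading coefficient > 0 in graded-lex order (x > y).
First, deg p = 4.
Then, checking where it meets the axes: it meets the y-axis at y = 0 (among the integer gridlines); it meets the x-axis at x = 0 (among the integer gridlines).
Finally, fitting integer coefficients to these (and the overall shape) gives p.

2*x^4 - 2*y^4 + 3*x*y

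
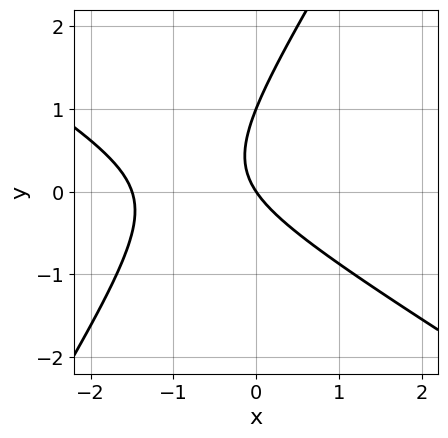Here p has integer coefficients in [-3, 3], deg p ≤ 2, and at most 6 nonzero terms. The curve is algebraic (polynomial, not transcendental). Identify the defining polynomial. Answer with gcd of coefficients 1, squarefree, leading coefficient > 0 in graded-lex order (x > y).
1. Degree: the shape is more complex than any degree-1 curve, so deg p = 2.
2. From the axis intercepts and sections: it meets the x-axis at x = 0 (among the integer gridlines); the y-axis gridline crossings are at y ∈ {0, 1}.
3. Solving for integer coefficients yields p as stated.

2*x^2 + 2*x*y - 2*y^2 + 3*x + 2*y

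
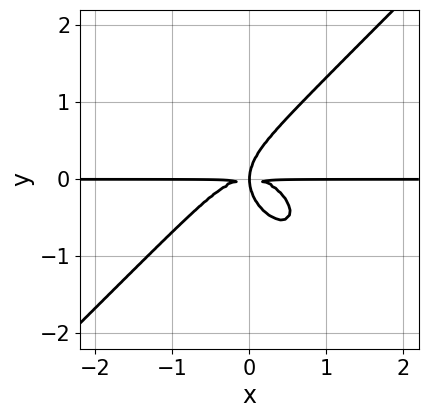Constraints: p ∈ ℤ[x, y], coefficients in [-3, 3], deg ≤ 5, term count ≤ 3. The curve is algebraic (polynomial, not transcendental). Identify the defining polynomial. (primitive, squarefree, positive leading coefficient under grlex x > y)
(a) The degree is 4 — a generic line meets the curve in up to 4 points.
(b) From the visible intercepts: every point of the x-axis in the box is on the curve.
(c) Assembling these constraints gives the stated polynomial.

x^3*y - y^4 + x*y^2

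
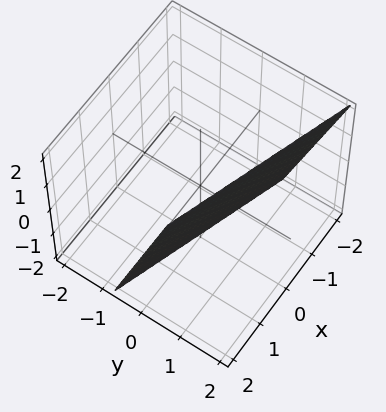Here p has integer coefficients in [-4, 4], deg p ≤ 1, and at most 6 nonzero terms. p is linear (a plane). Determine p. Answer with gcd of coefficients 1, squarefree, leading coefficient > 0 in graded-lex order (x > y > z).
x + 3*y - z - 2

First, the degree is 1 — every cross-section is a straight line — this is a plane.
Then, from the visible intercepts: one x-axis crossing is at x = 2; it meets the z-axis at z = -2 (among the integer gridlines).
Finally, fitting integer coefficients to these (and the overall shape) gives p.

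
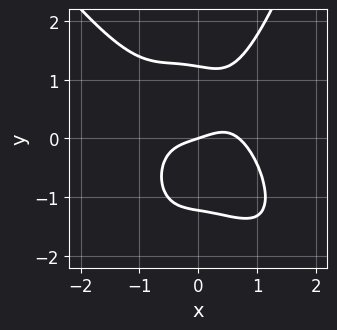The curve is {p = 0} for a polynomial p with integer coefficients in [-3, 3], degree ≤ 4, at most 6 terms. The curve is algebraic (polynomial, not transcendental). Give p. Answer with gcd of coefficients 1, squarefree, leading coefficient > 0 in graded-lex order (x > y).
3*x^4 + 2*x^3*y - 2*y^3 - x + 3*y

First, the degree is 4 — the shape is more complex than any degree-3 curve.
Then, from the axis intercepts and sections: it crosses the y-axis at the gridline y = 0; it crosses the x-axis at the gridline x = 0.
Finally, assembling these constraints gives the stated polynomial.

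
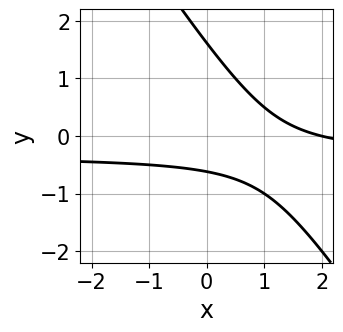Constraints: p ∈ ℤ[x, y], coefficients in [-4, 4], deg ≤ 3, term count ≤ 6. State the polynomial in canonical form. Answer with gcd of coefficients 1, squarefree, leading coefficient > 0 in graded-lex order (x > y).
3*x*y + 2*y^2 + x - 2*y - 2

1. deg p = 2. No degree-1 curve has this shape.
2. From the visible intercepts: it crosses the x-axis at the gridline x = 2.
3. Putting this together gives p.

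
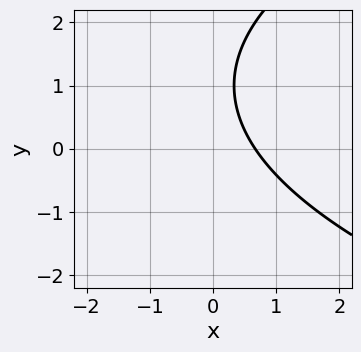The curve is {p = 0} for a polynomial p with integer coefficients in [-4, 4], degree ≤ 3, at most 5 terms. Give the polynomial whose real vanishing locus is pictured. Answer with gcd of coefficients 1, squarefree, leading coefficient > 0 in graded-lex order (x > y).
y^2 - 3*x - 2*y + 2

Degree: no degree-1 curve has this shape, so deg p = 2.
Against the integer gridlines: it misses every integer gridline on the y-axis.
These observations pin down the coefficients.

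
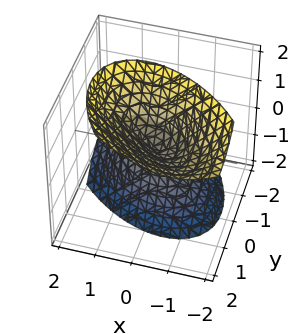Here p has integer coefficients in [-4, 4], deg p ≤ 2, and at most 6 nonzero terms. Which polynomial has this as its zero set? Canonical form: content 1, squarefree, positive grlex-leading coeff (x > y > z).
(a) The picture has 2 separate pieces. They look like related sheets of one shape, so recover p as a whole.
(b) deg p = 2. A generic line meets the surface in up to 2 points.
(c) From the axis intercepts and sections: one z-axis crossing is at z = 0; one y-axis crossing is at y = 0; it crosses the x-axis at the gridline x = 0.
(d) Matching integer coefficients to the picture gives p.

3*x^2 + 3*x*y + 3*y^2 - 3*y*z - 2*z^2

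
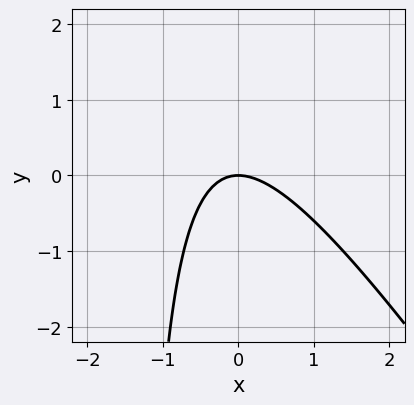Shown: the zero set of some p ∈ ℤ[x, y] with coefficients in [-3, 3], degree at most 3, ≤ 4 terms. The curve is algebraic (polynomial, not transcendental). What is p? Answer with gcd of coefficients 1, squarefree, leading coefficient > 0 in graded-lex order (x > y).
First, the degree is 2 — no degree-1 curve has this shape.
Next, from the axis intercepts and sections: it meets the y-axis at y = 0 (among the integer gridlines); it crosses the x-axis at the gridline x = 0.
Finally, matching integer coefficients to the picture gives p.

3*x^2 + 2*x*y + 3*y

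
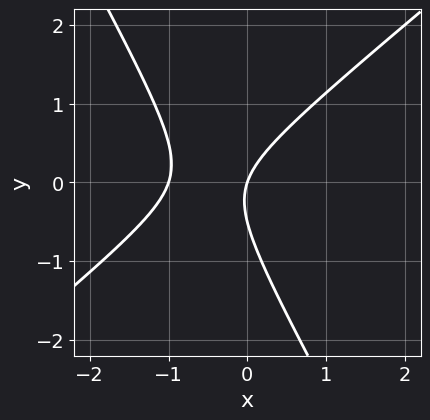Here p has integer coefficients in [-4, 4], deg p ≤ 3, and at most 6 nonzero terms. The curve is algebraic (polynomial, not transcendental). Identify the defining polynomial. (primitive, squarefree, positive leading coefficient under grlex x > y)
deg p = 2. A generic line meets the curve in up to 2 points.
Checking where it meets the axes: it meets the y-axis at y = 0 (among the integer gridlines); among the integer gridlines, it crosses the x-axis at x ∈ {-1, 0}.
Fitting integer coefficients to these (and the overall shape) gives p.

3*x^2 - 2*x*y - 2*y^2 + 3*x - y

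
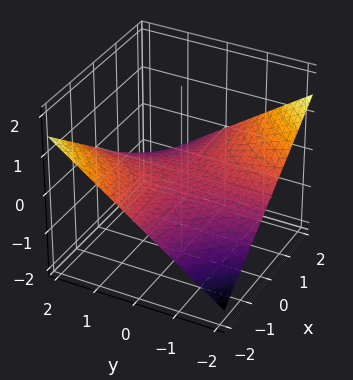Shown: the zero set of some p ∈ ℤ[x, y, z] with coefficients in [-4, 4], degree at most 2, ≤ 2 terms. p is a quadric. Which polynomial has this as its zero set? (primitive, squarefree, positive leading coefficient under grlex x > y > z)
x*y + 3*z

(a) Degree: a saddle surface; a quadric, so deg p = 2.
(b) Against the integer gridlines: the visible x-axis segment lies entirely on the surface; every point of the y-axis in the box is on the surface; it crosses the z-axis at the gridline z = 0.
(c) The integer polynomial consistent with all of this is the stated p.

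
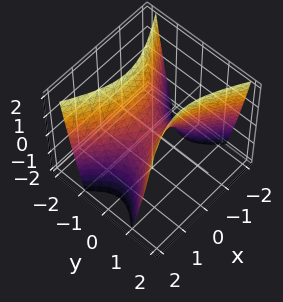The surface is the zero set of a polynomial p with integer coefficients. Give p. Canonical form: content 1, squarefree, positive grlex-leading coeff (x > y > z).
1. Degree: a saddle surface; a quadric, so deg p = 2.
2. Symmetries: it's symmetric under x → −x, forcing even powers of x; mirror symmetry y ↦ −y ⇒ only even powers of y.
3. Reading off the gridlines: it crosses the y-axis at the gridline y = 0; it crosses the x-axis at the gridline x = 0; one z-axis crossing is at z = 0.
4. Together with the visible shape, these determine p as stated.

x^2 - 2*y^2 + z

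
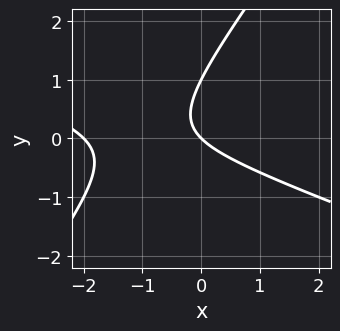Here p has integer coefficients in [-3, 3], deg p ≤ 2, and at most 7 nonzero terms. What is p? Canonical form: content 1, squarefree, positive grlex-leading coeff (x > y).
x^2 + 2*x*y - 2*y^2 + 2*x + 2*y

1. deg p = 2. No degree-1 curve has this shape.
2. From the visible intercepts: among the integer gridlines, it crosses the y-axis at y ∈ {0, 1}; the x-axis gridline crossings are at x ∈ {-2, 0}.
3. The integer polynomial consistent with all of this is the stated p.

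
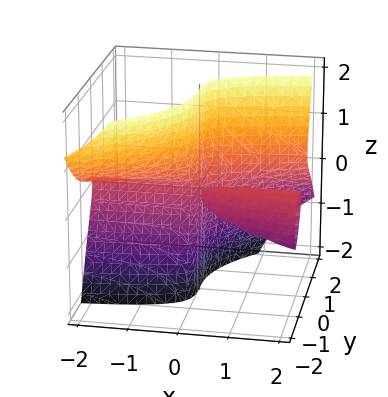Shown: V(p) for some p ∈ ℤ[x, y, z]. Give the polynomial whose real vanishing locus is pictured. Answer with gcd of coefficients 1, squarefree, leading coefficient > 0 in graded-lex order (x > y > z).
(a) There are 2 components.
(b) Degree: no degree-2 surface has this shape, so deg p = 3.
(c) Checking where it meets the axes: every point of the x-axis in the box is on the surface; the visible z-axis segment lies entirely on the surface; it crosses the y-axis at the gridline y = 0.
(d) Solving for integer coefficients yields p as stated.

x*y^2 - 3*x*y*z + 2*x*z^2 - 3*y^3 + x*y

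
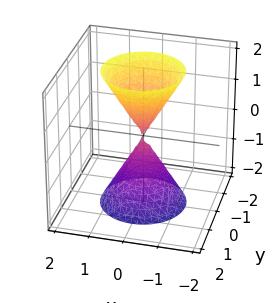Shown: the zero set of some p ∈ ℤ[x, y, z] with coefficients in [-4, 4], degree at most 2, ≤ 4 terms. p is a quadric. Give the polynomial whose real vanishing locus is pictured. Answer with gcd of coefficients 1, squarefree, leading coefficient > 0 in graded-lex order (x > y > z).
3*x^2 + 3*y^2 - z^2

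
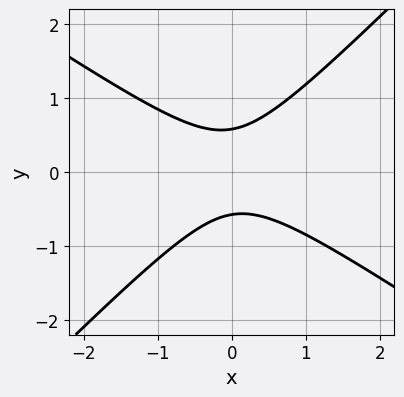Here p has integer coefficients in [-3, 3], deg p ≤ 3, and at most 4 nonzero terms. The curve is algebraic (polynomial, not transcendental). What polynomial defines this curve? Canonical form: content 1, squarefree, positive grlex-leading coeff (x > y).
The degree is 2 — the shape is more complex than any degree-1 curve.
Against the integer gridlines: no x-intercept at any integer in the box.
Matching integer coefficients to the picture gives p.

2*x^2 + x*y - 3*y^2 + 1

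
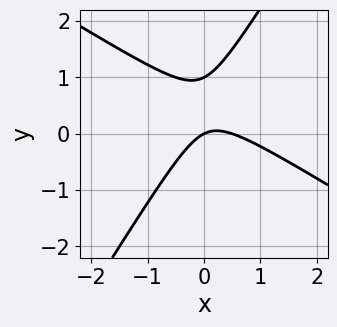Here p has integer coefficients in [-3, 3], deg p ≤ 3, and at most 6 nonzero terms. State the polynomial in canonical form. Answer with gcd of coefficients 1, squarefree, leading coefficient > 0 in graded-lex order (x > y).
2*x^2 + 2*x*y - 2*y^2 - x + 2*y

deg p = 2. No degree-1 curve has this shape.
Against the integer gridlines: the y-axis gridline crossings are at y ∈ {0, 1}; it meets the x-axis at x = 0 (among the integer gridlines).
Together with the visible shape, these determine p as stated.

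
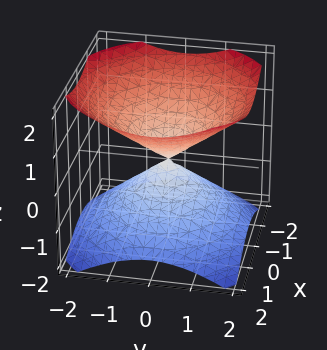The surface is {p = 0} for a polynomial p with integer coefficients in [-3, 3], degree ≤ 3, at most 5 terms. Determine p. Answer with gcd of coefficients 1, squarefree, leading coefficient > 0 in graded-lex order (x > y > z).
2*x^2 + 2*y^2 - 3*z^2

I count 2 distinct pieces.
Degree: a double cone through the origin; a quadric, so deg p = 2.
Symmetries: it's symmetric under z → −z, forcing even powers of z; the z-axis is an axis of rotation, so x and y enter only as x² + y².
From the axis intercepts and sections: a circular section at z = -1 has radius between 1 and 2; it crosses the z-axis at the gridline z = 0.
Matching integer coefficients to the picture gives p.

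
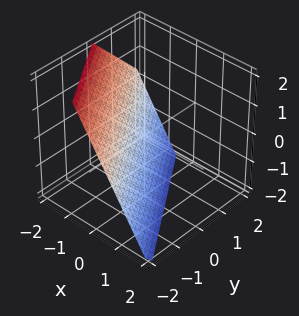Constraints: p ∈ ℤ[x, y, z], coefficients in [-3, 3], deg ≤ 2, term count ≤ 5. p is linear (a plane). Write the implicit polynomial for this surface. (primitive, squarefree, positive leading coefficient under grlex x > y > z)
The degree is 1 — the surface is flat (a plane).
Against the integer gridlines: it meets the y-axis at y = -1 (among the integer gridlines); one z-axis crossing is at z = -1.
Together with the visible shape, these determine p as stated.

3*x + 2*y + 2*z + 2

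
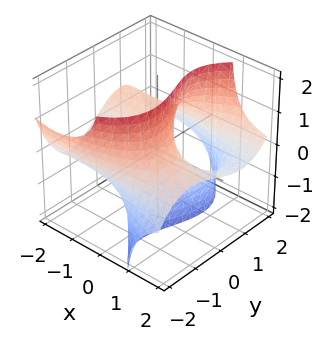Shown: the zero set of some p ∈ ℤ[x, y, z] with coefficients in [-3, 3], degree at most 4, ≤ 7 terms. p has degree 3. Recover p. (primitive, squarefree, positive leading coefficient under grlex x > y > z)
x^2*z - y^3 + 3*x*z + 3*y - 2*z

1. Degree: a generic line meets the surface in up to 3 points, so deg p = 3.
2. Reading off the gridlines: it meets the y-axis at y = 0 (among the integer gridlines); the visible x-axis segment lies entirely on the surface; it meets the z-axis at z = 0 (among the integer gridlines).
3. Putting this together gives p.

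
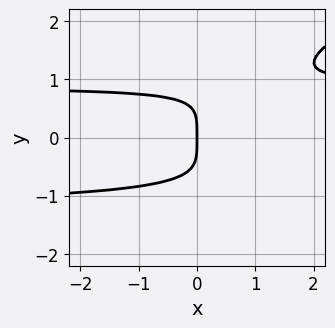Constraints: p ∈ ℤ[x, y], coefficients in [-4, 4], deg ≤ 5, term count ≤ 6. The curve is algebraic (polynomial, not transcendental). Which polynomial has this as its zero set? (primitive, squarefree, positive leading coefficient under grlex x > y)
x*y^3 - 3*y^4 + 3*x*y^2 - 3*x

(a) deg p = 4. A generic line meets the curve in up to 4 points.
(b) Checking where it meets the axes: one y-axis crossing is at y = 0; one x-axis crossing is at x = 0.
(c) Assembling these constraints gives the stated polynomial.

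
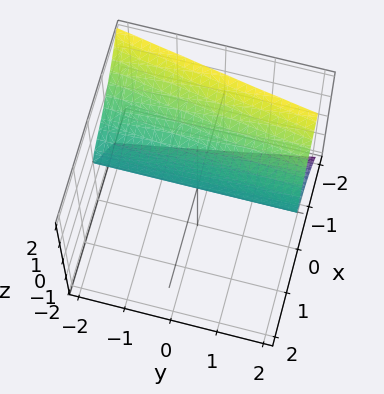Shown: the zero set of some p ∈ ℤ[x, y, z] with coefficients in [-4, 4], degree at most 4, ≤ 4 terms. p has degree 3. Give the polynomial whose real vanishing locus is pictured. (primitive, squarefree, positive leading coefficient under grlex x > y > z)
deg p = 3.
Reading off the gridlines: it crosses the x-axis at the gridline x = 0; one z-axis crossing is at z = 0; every point of the y-axis in the box is on the surface.
The integer polynomial consistent with all of this is the stated p.

2*x^3 + x*y*z + 3*z^2 + 2*x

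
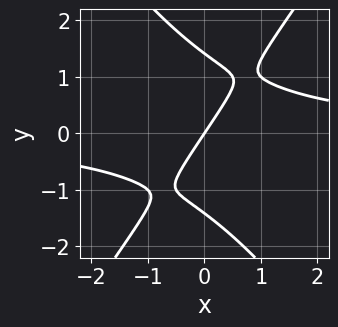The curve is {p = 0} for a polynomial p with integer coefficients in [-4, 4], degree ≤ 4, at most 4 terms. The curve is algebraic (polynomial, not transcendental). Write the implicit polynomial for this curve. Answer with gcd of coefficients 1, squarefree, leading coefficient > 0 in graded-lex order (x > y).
2*x^2*y - y^3 - 3*x + 2*y

Degree: a generic line meets the curve in up to 3 points, so deg p = 3.
Observable constraints: it meets the y-axis at y = 0 (among the integer gridlines); it meets the x-axis at x = 0 (among the integer gridlines).
Putting this together gives p.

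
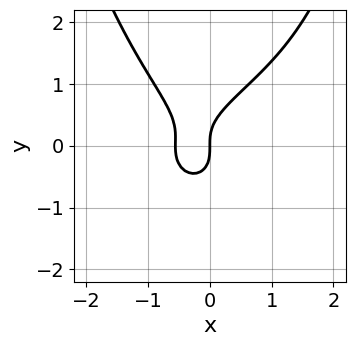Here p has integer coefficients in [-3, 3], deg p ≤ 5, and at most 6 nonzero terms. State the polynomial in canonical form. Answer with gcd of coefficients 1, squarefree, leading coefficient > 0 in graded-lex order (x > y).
1. Degree: the shape is more complex than any degree-3 curve, so deg p = 4.
2. Against the integer gridlines: one y-axis crossing is at y = 0; it meets the x-axis at x = 0 (among the integer gridlines).
3. Assembling these constraints gives the stated polynomial.

2*x^2*y^2 - x^3 - 3*y^3 + 3*x^2 + 2*x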